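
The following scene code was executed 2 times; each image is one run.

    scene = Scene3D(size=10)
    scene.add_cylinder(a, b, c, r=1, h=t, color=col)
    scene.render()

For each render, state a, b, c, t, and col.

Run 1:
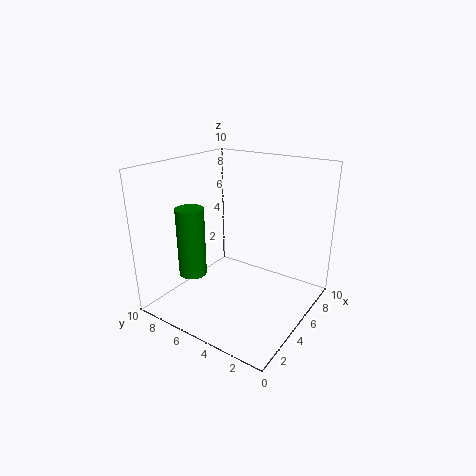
a = 3.5
b = 8
c = 2
t = 5
col = 'green'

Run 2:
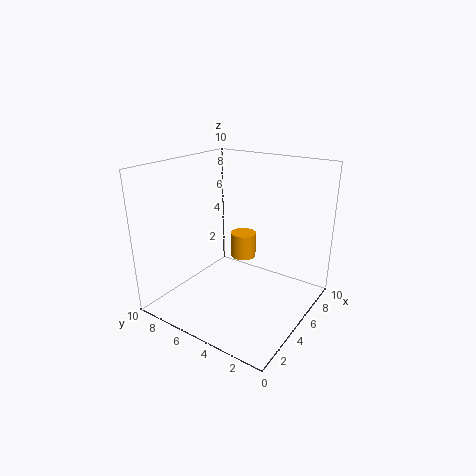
a = 8
b = 6.5
c = 2
t = 2
col = 'orange'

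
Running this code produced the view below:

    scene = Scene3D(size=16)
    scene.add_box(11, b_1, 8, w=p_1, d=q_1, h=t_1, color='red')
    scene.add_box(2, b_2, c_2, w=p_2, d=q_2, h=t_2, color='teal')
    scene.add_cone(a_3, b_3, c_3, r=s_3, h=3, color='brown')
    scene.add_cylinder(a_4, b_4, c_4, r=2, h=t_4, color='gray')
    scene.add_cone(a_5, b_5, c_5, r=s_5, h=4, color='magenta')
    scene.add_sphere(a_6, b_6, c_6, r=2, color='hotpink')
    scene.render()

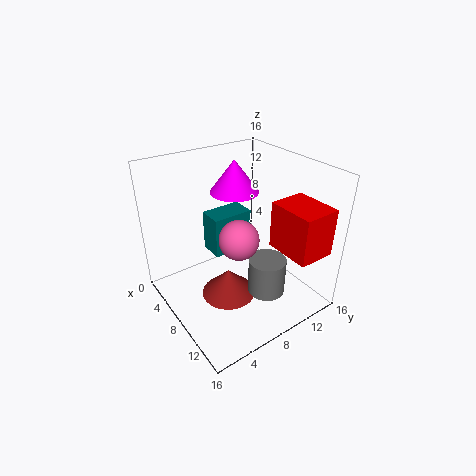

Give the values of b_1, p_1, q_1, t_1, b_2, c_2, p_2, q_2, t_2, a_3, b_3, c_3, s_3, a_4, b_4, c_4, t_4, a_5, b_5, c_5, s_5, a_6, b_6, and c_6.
b_1 = 10; p_1 = 5; q_1 = 4; t_1 = 5; b_2 = 7; c_2 = 4; p_2 = 3; q_2 = 5; t_2 = 5; a_3 = 9; b_3 = 6; c_3 = 2; s_3 = 3; a_4 = 12; b_4 = 9; c_4 = 3; t_4 = 4; a_5 = 3; b_5 = 11; c_5 = 11; s_5 = 3; a_6 = 11; b_6 = 6; c_6 = 10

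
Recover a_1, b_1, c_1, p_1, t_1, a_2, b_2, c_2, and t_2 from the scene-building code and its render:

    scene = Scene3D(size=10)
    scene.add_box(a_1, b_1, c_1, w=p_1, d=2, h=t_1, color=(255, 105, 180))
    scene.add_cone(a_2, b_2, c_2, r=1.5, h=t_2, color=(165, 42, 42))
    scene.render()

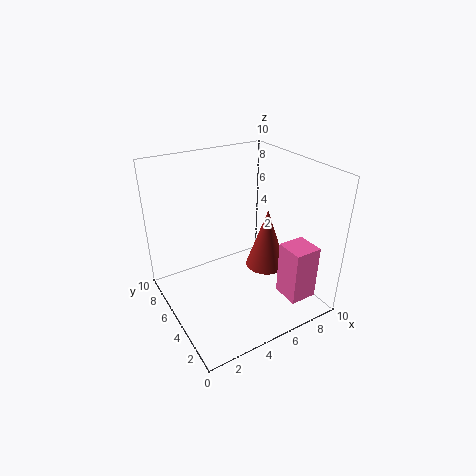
a_1 = 7.5; b_1 = 1.5; c_1 = 0.5; p_1 = 2; t_1 = 4; a_2 = 7.5; b_2 = 5; c_2 = 2; t_2 = 4.5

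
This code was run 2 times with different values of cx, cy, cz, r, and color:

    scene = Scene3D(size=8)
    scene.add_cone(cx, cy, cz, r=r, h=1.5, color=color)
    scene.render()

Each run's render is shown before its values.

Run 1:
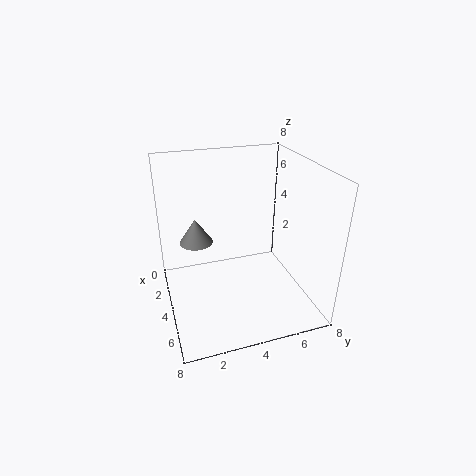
cx = 2, cy = 2, cz = 3, r = 1, color = 'gray'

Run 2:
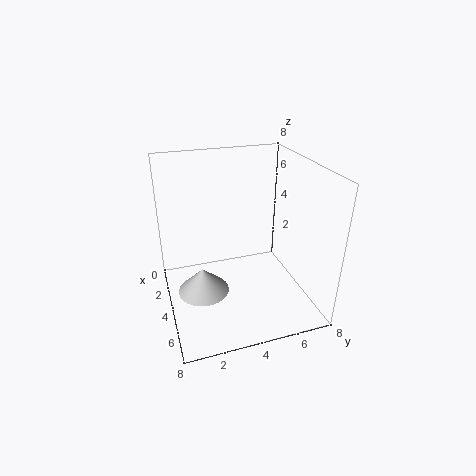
cx = 3.5, cy = 2, cz = 0.5, r = 1.5, color = 'lightgray'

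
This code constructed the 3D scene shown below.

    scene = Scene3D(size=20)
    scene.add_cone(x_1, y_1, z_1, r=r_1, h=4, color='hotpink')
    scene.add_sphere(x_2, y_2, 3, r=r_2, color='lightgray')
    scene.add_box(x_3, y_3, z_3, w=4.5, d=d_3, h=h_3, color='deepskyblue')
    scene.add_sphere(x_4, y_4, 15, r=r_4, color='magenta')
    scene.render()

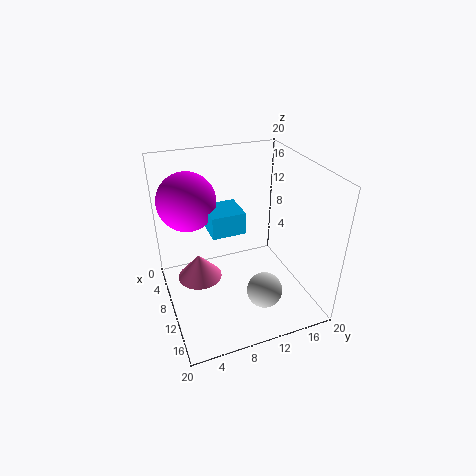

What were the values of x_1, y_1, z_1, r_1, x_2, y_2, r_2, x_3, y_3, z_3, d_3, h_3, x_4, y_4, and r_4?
x_1 = 4.5, y_1 = 5.5, z_1 = 0.5, r_1 = 3.5, x_2 = 14, y_2 = 12.5, r_2 = 2.5, x_3 = 7, y_3 = 6, z_3 = 11.5, d_3 = 4.5, h_3 = 3, x_4 = 6.5, y_4 = 4, r_4 = 4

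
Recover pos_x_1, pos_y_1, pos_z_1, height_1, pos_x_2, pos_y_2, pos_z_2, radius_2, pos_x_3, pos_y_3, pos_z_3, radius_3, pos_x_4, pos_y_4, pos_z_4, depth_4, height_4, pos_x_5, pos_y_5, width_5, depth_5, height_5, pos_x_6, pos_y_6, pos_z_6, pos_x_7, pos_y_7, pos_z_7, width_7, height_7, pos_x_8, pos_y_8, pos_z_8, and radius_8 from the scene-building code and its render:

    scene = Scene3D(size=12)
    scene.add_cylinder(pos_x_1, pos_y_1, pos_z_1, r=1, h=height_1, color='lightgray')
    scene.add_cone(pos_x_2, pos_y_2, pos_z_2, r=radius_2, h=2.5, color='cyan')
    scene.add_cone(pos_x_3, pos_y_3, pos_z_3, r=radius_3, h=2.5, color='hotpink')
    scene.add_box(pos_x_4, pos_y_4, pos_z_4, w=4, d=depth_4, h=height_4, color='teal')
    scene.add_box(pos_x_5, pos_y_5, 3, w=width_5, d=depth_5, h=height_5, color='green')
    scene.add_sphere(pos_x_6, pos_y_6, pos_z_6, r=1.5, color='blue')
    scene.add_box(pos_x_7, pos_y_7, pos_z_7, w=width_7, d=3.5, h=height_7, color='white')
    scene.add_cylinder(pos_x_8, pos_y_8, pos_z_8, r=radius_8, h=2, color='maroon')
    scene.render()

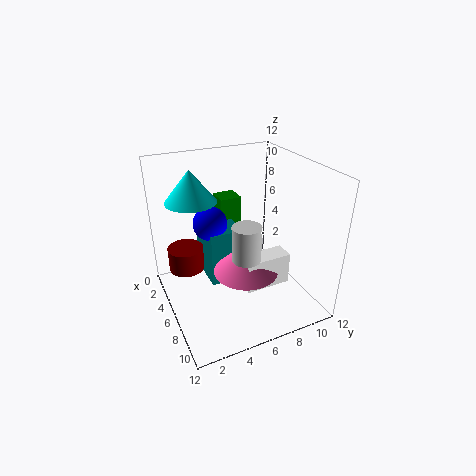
pos_x_1 = 10.5; pos_y_1 = 4.5; pos_z_1 = 7; height_1 = 2.5; pos_x_2 = 5; pos_y_2 = 2.5; pos_z_2 = 9.5; radius_2 = 2; pos_x_3 = 8.5; pos_y_3 = 5.5; pos_z_3 = 4.5; radius_3 = 2.5; pos_x_4 = 1; pos_y_4 = 4; pos_z_4 = 1; depth_4 = 3; height_4 = 5; pos_x_5 = 0.5; pos_y_5 = 6; width_5 = 2; depth_5 = 2; height_5 = 5; pos_x_6 = 3.5; pos_y_6 = 4.5; pos_z_6 = 6.5; pos_x_7 = 8.5; pos_y_7 = 5; pos_z_7 = 3.5; width_7 = 1.5; height_7 = 2.5; pos_x_8 = 4; pos_y_8 = 2; pos_z_8 = 3; radius_8 = 1.5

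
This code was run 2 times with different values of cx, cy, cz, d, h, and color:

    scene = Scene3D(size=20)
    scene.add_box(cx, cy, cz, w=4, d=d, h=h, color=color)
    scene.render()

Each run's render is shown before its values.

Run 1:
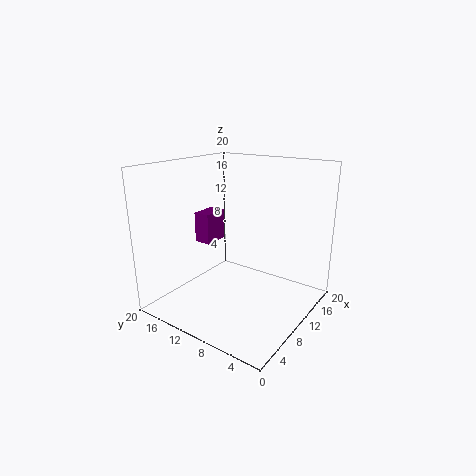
cx = 9.5; cy = 15; cz = 8; d = 2.5; h = 4.5; color = 'purple'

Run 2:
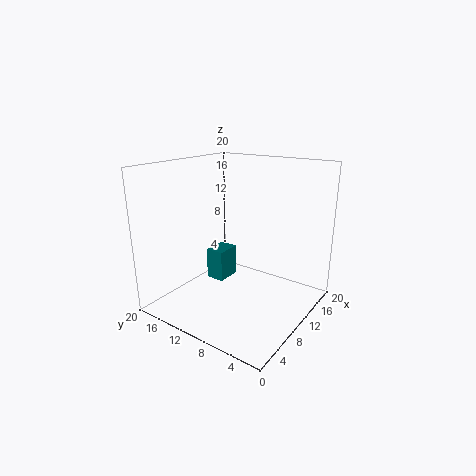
cx = 12.5; cy = 15; cz = 0.5; d = 3; h = 5; color = 'teal'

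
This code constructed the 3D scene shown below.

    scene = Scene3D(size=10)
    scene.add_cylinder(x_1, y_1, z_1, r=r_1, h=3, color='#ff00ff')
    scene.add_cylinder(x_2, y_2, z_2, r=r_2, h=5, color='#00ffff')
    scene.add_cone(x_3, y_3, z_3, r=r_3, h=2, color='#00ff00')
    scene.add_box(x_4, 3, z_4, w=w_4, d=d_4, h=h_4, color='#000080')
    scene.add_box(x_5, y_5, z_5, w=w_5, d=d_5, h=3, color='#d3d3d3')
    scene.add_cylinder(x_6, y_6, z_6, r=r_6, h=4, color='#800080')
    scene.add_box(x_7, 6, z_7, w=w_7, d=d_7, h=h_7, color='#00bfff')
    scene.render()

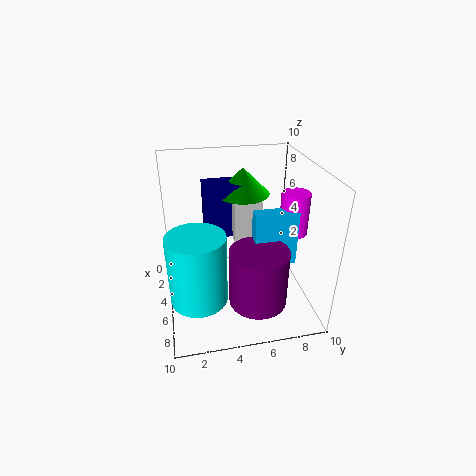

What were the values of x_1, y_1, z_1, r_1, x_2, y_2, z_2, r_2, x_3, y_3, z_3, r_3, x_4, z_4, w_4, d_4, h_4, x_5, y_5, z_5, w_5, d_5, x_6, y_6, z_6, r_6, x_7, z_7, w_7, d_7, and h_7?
x_1 = 5, y_1 = 9, z_1 = 5, r_1 = 1, x_2 = 6, y_2 = 2, z_2 = 1, r_2 = 2, x_3 = 2, y_3 = 6, z_3 = 7, r_3 = 2, x_4 = 1, z_4 = 4, w_4 = 2, d_4 = 3, h_4 = 4, x_5 = 1, y_5 = 5, z_5 = 4, w_5 = 3, d_5 = 2, x_6 = 7, y_6 = 6, z_6 = 1, r_6 = 2, x_7 = 5, z_7 = 3, w_7 = 1, d_7 = 3, h_7 = 4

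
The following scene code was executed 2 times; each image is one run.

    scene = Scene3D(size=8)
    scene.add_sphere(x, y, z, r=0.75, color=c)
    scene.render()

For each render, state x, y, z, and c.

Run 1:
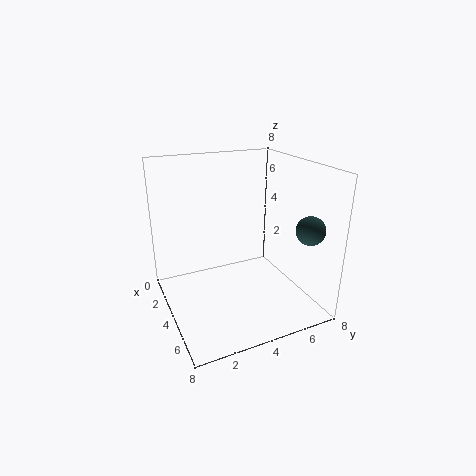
x = 6.75, y = 6.75, z = 5, c = 'darkslategray'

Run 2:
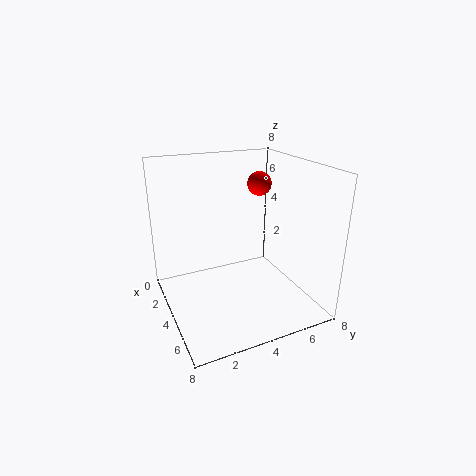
x = 1.75, y = 6.5, z = 6.25, c = 'red'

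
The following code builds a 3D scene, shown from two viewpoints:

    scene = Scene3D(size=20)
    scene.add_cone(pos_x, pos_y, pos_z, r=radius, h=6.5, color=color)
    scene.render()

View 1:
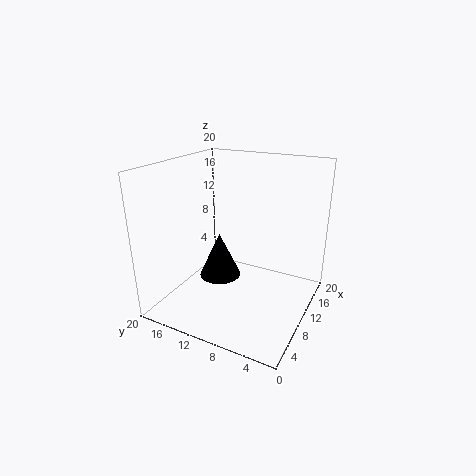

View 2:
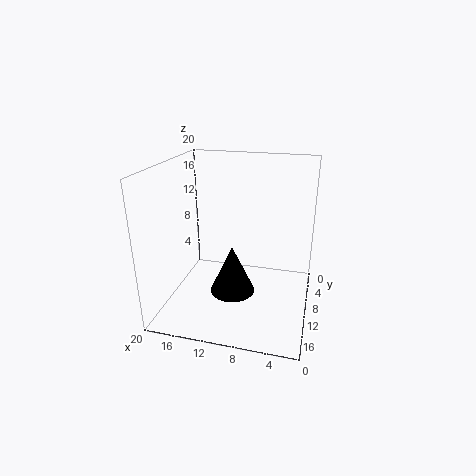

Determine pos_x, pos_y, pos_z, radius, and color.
pos_x = 10; pos_y = 13; pos_z = 3.5; radius = 3; color = 'black'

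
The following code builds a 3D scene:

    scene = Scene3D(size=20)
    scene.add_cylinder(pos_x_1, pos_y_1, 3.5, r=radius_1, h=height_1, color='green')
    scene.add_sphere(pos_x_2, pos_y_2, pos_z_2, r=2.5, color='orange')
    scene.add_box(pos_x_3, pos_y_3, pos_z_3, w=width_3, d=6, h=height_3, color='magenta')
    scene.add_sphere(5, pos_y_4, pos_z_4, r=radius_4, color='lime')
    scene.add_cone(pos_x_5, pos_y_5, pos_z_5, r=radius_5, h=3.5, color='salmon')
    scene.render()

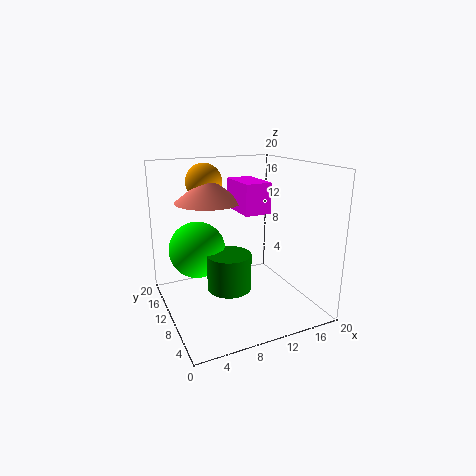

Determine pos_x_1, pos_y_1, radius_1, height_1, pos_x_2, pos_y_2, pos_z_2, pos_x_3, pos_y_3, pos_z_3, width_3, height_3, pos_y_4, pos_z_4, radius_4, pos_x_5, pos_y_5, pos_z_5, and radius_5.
pos_x_1 = 8
pos_y_1 = 8.5
radius_1 = 3
height_1 = 5
pos_x_2 = 6.5
pos_y_2 = 13.5
pos_z_2 = 17.5
pos_x_3 = 9.5
pos_y_3 = 6.5
pos_z_3 = 14
width_3 = 3.5
height_3 = 4
pos_y_4 = 13
pos_z_4 = 8
radius_4 = 4
pos_x_5 = 6.5
pos_y_5 = 12
pos_z_5 = 15
radius_5 = 4.5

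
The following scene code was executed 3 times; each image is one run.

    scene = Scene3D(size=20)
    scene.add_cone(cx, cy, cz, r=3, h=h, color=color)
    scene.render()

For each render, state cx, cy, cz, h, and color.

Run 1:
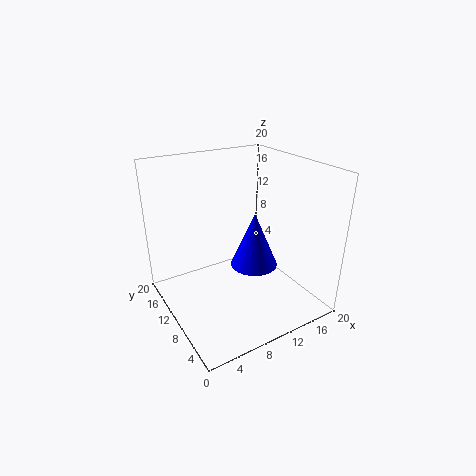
cx = 10; cy = 6; cz = 8; h = 7; color = 'blue'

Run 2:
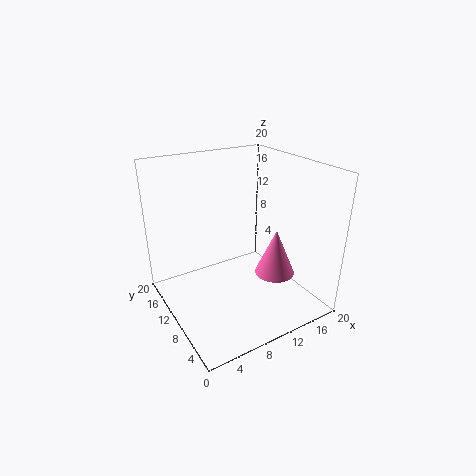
cx = 16; cy = 9; cz = 3; h = 7; color = 'hotpink'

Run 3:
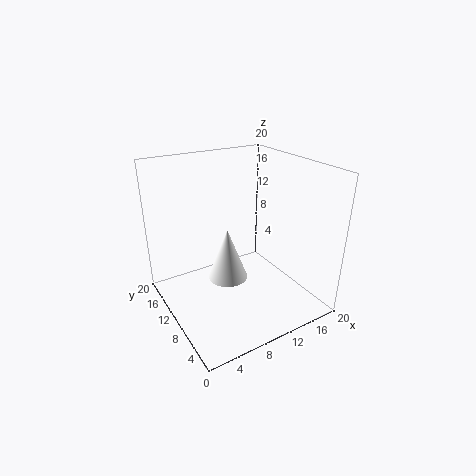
cx = 10; cy = 13; cz = 2; h = 8; color = 'white'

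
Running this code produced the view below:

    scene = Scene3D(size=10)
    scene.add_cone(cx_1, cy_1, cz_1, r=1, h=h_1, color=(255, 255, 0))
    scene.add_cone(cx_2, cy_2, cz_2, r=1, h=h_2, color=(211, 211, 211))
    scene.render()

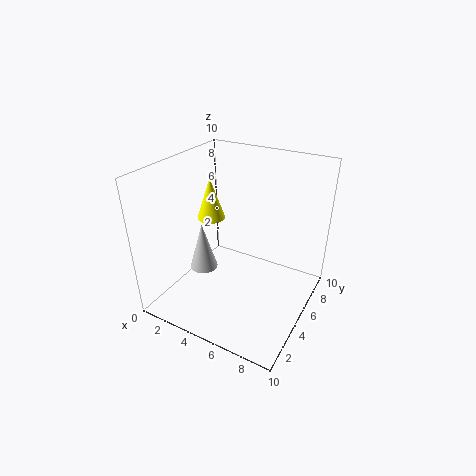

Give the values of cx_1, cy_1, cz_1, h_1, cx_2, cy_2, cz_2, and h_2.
cx_1 = 2.5, cy_1 = 5.5, cz_1 = 5.75, h_1 = 3, cx_2 = 2.5, cy_2 = 4.25, cz_2 = 2.25, h_2 = 3.5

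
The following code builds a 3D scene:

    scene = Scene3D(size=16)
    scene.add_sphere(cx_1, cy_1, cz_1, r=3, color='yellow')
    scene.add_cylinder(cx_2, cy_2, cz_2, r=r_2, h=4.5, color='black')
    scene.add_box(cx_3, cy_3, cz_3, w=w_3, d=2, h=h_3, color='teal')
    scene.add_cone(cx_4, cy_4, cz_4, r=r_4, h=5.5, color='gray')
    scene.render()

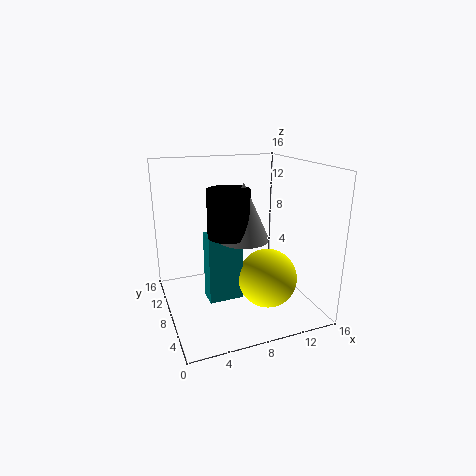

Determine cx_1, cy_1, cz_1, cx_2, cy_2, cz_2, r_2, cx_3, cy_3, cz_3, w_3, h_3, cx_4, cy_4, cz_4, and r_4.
cx_1 = 9.5; cy_1 = 3.5; cz_1 = 5; cx_2 = 5.5; cy_2 = 4; cz_2 = 10; r_2 = 2; cx_3 = 3.5; cy_3 = 4; cz_3 = 3; w_3 = 3.5; h_3 = 7; cx_4 = 7; cy_4 = 4; cz_4 = 9.5; r_4 = 2.5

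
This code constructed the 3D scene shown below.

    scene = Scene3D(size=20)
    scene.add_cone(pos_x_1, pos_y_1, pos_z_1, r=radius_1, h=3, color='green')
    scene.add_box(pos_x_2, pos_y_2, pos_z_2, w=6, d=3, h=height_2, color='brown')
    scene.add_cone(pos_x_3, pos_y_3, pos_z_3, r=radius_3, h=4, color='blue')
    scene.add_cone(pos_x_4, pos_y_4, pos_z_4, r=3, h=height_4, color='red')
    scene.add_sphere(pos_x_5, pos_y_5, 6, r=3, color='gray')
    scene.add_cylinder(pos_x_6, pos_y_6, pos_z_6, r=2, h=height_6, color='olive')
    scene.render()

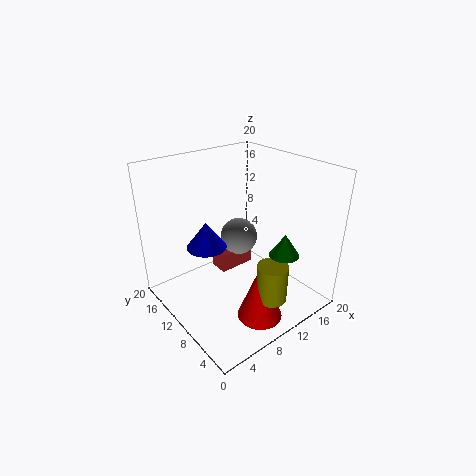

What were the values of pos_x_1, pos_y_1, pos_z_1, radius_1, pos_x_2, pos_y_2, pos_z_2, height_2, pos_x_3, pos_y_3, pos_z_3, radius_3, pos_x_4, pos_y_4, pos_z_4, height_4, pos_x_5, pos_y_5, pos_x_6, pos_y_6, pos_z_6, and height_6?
pos_x_1 = 13, pos_y_1 = 4, pos_z_1 = 9, radius_1 = 2, pos_x_2 = 11, pos_y_2 = 15, pos_z_2 = 1, height_2 = 3, pos_x_3 = 8, pos_y_3 = 15, pos_z_3 = 7, radius_3 = 3, pos_x_4 = 9, pos_y_4 = 4, pos_z_4 = 1, height_4 = 8, pos_x_5 = 15, pos_y_5 = 16, pos_x_6 = 10, pos_y_6 = 3, pos_z_6 = 4, height_6 = 5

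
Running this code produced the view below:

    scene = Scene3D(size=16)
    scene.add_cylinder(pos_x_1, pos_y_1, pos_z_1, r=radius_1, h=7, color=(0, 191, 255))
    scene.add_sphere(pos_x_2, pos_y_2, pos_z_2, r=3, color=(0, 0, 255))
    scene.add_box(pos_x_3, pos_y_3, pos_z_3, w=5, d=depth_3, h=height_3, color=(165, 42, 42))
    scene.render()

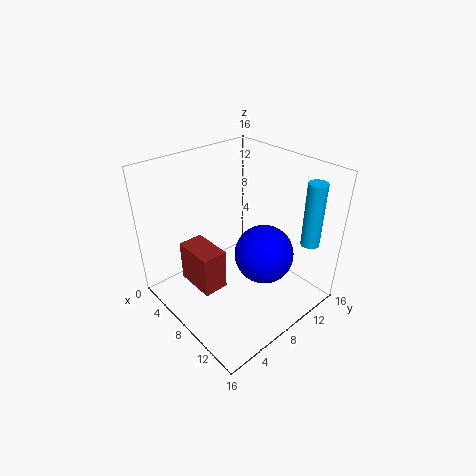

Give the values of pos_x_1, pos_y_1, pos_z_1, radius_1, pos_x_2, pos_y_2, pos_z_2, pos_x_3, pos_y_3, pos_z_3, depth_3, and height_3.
pos_x_1 = 14, pos_y_1 = 13, pos_z_1 = 8, radius_1 = 1, pos_x_2 = 12, pos_y_2 = 8, pos_z_2 = 8, pos_x_3 = 2, pos_y_3 = 4, pos_z_3 = 1, depth_3 = 3, height_3 = 5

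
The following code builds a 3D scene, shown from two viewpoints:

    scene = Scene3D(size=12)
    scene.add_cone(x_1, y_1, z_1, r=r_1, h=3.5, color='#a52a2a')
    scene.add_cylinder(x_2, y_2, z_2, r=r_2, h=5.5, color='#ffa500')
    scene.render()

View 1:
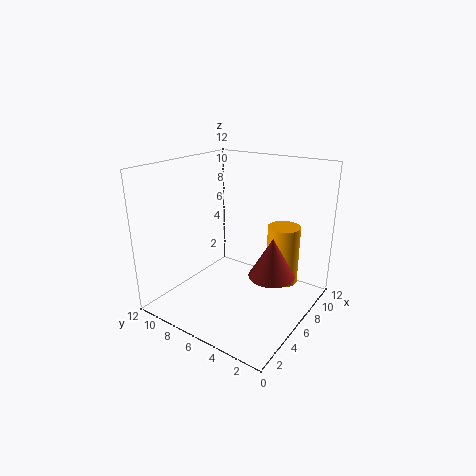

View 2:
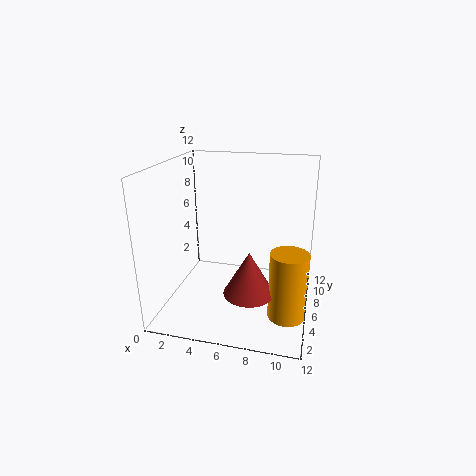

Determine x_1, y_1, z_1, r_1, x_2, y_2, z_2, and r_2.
x_1 = 7.5, y_1 = 3.5, z_1 = 2.5, r_1 = 2, x_2 = 10.5, y_2 = 4, z_2 = 0.5, r_2 = 1.5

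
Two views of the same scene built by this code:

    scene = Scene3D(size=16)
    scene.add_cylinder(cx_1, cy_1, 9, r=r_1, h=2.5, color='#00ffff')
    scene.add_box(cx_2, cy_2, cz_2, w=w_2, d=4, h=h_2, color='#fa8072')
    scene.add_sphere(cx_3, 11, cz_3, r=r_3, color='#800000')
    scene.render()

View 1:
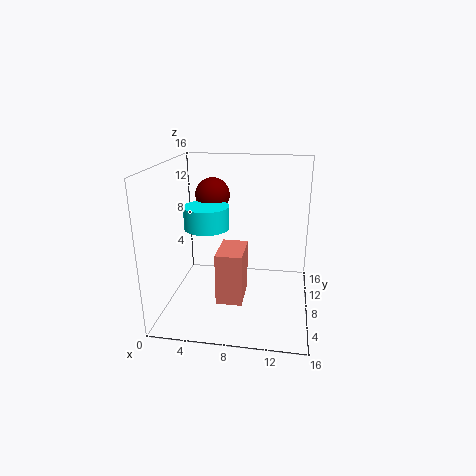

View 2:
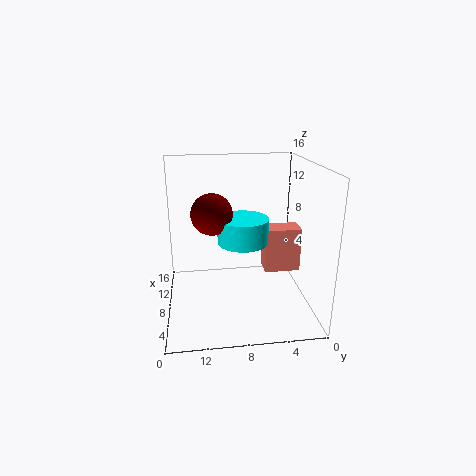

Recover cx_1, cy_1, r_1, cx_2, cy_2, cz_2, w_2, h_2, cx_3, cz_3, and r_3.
cx_1 = 4.5
cy_1 = 8
r_1 = 2.5
cx_2 = 7
cy_2 = 1
cz_2 = 4
w_2 = 2.5
h_2 = 5
cx_3 = 4.5
cz_3 = 12
r_3 = 2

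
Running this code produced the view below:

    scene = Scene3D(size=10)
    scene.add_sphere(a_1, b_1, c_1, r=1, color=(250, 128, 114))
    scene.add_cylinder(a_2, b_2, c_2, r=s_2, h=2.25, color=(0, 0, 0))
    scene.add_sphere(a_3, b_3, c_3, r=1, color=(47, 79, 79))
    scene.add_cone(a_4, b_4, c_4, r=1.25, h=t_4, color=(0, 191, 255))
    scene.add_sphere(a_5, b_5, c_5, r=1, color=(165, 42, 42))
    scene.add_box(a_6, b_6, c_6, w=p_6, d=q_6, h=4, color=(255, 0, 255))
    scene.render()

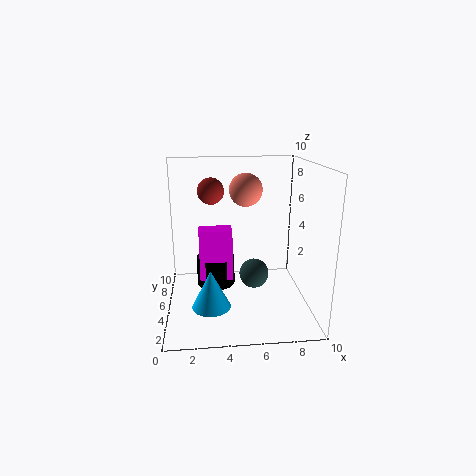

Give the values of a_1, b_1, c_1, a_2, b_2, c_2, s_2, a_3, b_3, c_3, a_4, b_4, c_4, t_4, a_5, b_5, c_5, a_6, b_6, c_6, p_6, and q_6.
a_1 = 5.25
b_1 = 3
c_1 = 8.75
a_2 = 3.5
b_2 = 7.75
c_2 = 0.25
s_2 = 1.5
a_3 = 6
b_3 = 4
c_3 = 2.75
a_4 = 3
b_4 = 2.5
c_4 = 1.25
t_4 = 2.5
a_5 = 3.25
b_5 = 7.75
c_5 = 7.75
a_6 = 2.25
b_6 = 6.5
c_6 = 1
p_6 = 2.5
q_6 = 1.5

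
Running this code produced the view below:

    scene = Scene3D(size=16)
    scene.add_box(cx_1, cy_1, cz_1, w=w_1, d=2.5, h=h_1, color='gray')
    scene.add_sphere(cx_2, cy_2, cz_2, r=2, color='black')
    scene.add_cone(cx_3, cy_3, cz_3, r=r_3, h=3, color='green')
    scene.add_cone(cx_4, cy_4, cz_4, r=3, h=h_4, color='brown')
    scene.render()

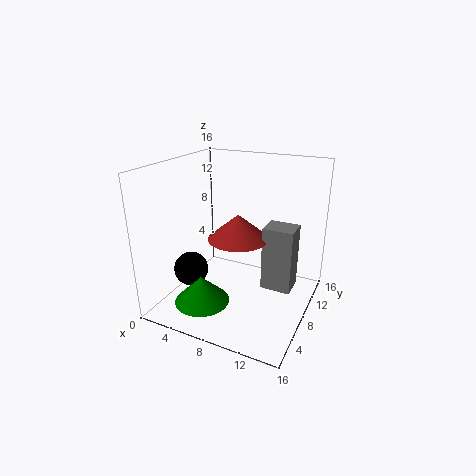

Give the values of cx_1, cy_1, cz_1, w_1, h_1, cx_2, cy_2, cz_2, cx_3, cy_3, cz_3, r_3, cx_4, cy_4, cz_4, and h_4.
cx_1 = 12; cy_1 = 5; cz_1 = 4.5; w_1 = 3; h_1 = 6.5; cx_2 = 2.5; cy_2 = 6.5; cz_2 = 3.5; cx_3 = 5.5; cy_3 = 4; cz_3 = 1.5; r_3 = 3; cx_4 = 9.5; cy_4 = 5; cz_4 = 9.5; h_4 = 2.5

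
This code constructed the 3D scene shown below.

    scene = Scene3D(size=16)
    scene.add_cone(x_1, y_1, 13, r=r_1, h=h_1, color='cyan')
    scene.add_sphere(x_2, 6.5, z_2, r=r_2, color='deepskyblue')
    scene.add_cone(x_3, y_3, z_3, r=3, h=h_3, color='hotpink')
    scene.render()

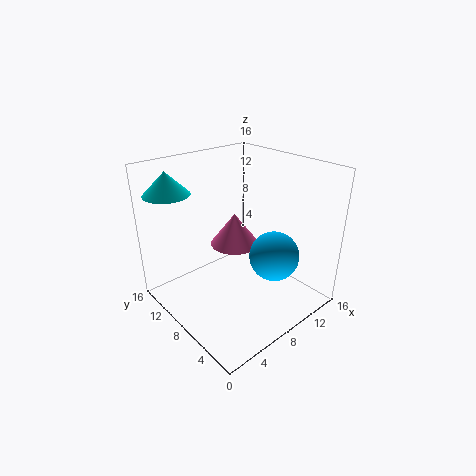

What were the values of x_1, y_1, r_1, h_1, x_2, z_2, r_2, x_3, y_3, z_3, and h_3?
x_1 = 2.5
y_1 = 13
r_1 = 2.5
h_1 = 2.5
x_2 = 12.5
z_2 = 4.5
r_2 = 3
x_3 = 10.5
y_3 = 11.5
z_3 = 5
h_3 = 4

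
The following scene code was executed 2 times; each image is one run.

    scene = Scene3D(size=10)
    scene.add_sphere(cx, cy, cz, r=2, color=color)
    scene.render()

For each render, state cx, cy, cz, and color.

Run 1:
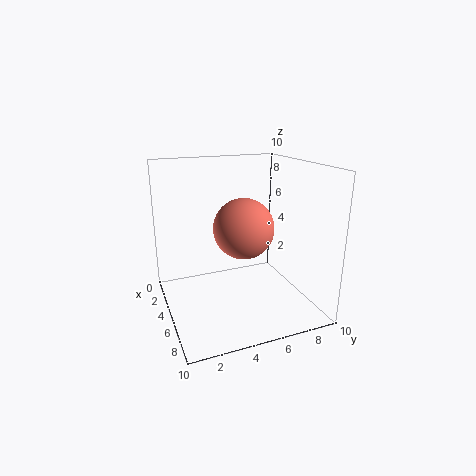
cx = 6, cy = 5, cz = 6, color = 'salmon'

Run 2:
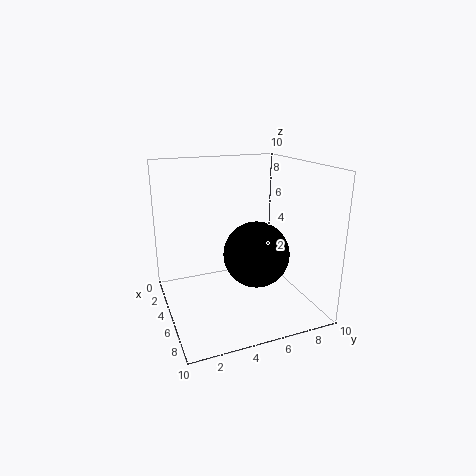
cx = 8, cy = 5, cz = 5, color = 'black'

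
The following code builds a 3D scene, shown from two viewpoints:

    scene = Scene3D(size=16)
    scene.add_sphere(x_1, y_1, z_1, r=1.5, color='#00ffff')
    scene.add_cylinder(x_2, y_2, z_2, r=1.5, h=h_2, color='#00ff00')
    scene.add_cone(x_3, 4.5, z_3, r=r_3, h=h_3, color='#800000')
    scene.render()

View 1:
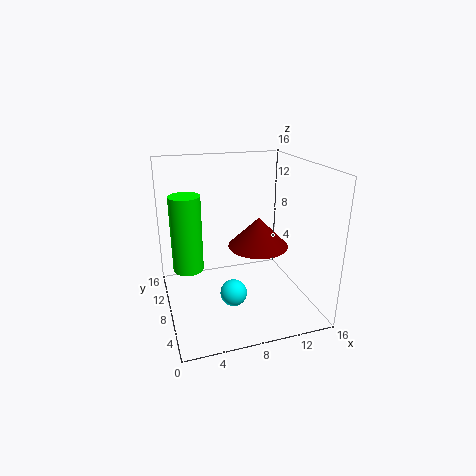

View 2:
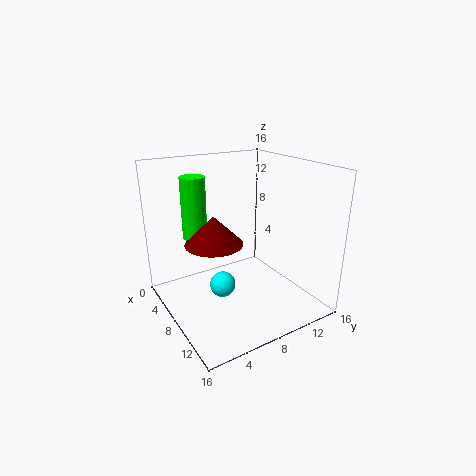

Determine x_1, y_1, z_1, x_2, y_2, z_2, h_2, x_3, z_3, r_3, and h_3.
x_1 = 7
y_1 = 6.5
z_1 = 2
x_2 = 2
y_2 = 5.5
z_2 = 6.5
h_2 = 7.5
x_3 = 9
z_3 = 8.5
r_3 = 3
h_3 = 3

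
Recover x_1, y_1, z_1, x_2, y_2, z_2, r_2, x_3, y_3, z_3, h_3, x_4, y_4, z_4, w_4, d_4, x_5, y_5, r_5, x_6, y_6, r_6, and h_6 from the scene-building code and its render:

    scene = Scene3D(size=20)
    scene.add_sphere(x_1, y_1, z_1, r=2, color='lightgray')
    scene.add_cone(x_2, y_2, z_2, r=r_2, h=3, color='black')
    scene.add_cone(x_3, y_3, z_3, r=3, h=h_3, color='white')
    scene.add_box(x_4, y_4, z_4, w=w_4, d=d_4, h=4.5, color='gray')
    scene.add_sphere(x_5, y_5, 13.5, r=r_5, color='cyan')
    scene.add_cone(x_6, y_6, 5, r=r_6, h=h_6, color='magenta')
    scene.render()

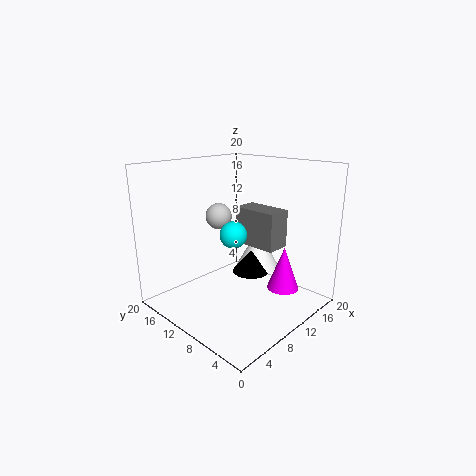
x_1 = 12; y_1 = 16; z_1 = 11.5; x_2 = 10.5; y_2 = 8; z_2 = 5.5; r_2 = 2.5; x_3 = 12.5; y_3 = 8.5; z_3 = 5.5; h_3 = 5.5; x_4 = 7; y_4 = 2; z_4 = 11; w_4 = 3; d_4 = 5.5; x_5 = 3.5; y_5 = 4.5; r_5 = 1.5; x_6 = 10.5; y_6 = 2.5; r_6 = 2; h_6 = 5.5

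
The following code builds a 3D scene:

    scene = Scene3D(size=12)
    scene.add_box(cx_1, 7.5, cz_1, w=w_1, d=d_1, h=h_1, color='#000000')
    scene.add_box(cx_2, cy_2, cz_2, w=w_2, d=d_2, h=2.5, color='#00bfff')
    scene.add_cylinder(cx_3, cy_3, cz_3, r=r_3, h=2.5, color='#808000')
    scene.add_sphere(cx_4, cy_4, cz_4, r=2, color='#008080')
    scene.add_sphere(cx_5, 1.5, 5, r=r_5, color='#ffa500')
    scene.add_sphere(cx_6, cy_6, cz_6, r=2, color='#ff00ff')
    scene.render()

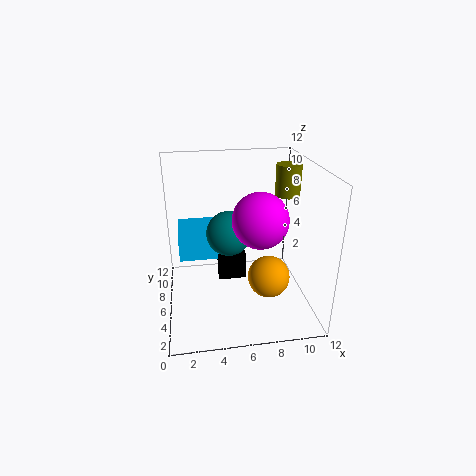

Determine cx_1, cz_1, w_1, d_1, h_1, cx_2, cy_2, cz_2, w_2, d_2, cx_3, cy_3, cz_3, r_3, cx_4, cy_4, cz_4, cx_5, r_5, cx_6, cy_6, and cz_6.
cx_1 = 4.5; cz_1 = 1; w_1 = 2.5; d_1 = 1.5; h_1 = 2.5; cx_2 = 1; cy_2 = 8; cz_2 = 3; w_2 = 4; d_2 = 4; cx_3 = 10; cy_3 = 6; cz_3 = 9.5; r_3 = 1; cx_4 = 5.5; cy_4 = 8; cz_4 = 5.5; cx_5 = 7.5; r_5 = 1.5; cx_6 = 7; cy_6 = 2.5; cz_6 = 9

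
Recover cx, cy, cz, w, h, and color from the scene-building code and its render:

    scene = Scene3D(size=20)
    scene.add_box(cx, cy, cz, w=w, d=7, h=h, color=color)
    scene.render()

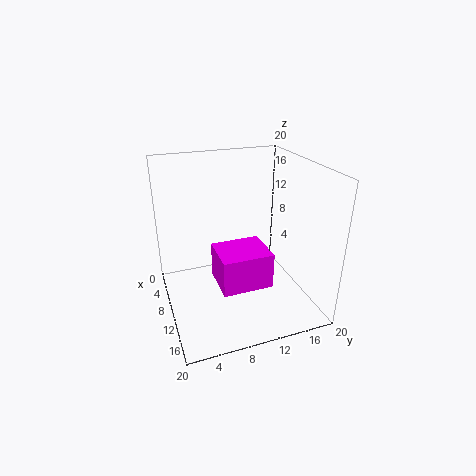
cx = 8.5, cy = 6.5, cz = 4, w = 6, h = 5, color = 'magenta'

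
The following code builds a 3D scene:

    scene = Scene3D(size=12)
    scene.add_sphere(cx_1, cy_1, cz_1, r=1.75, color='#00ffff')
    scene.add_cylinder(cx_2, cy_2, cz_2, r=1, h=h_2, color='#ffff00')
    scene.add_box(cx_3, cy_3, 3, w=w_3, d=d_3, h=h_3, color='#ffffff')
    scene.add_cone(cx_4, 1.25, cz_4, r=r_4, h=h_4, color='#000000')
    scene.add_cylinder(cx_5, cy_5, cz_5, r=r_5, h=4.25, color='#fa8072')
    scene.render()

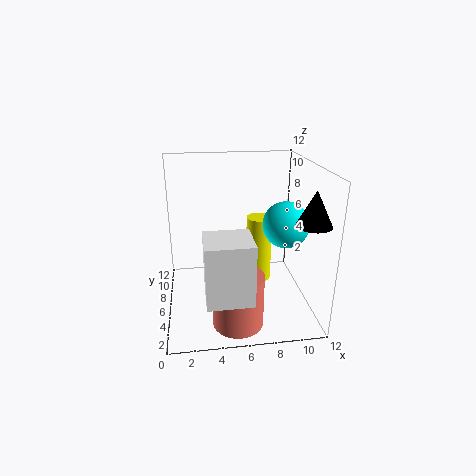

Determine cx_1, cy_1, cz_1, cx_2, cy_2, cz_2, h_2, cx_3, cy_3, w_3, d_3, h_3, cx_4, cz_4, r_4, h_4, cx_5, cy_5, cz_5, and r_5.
cx_1 = 9.25; cy_1 = 3.5; cz_1 = 8; cx_2 = 7.5; cy_2 = 4.75; cz_2 = 3; h_2 = 5.25; cx_3 = 3; cy_3 = 0.5; w_3 = 3.5; d_3 = 3.25; h_3 = 4.75; cx_4 = 10.5; cz_4 = 8.75; r_4 = 1.25; h_4 = 2.5; cx_5 = 5.5; cy_5 = 2.5; cz_5 = 0.25; r_5 = 2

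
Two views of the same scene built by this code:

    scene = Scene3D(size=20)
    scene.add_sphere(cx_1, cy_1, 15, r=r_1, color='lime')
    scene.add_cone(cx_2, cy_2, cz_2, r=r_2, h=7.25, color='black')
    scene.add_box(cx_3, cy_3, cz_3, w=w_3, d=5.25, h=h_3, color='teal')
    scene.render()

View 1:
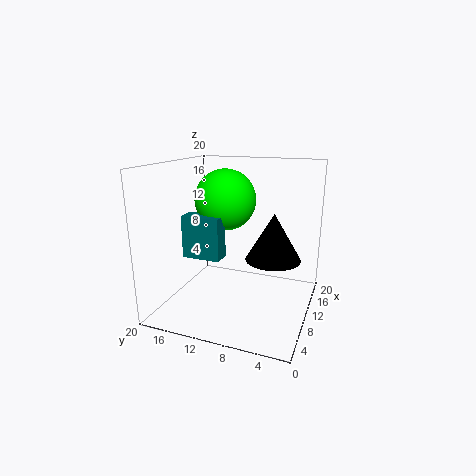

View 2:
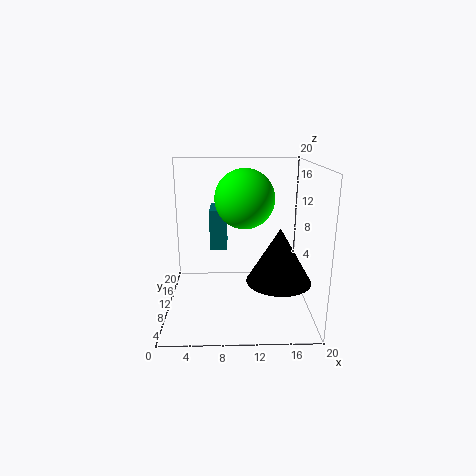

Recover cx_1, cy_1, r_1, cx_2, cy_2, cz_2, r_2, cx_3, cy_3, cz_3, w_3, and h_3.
cx_1 = 11; cy_1 = 12.25; r_1 = 4.25; cx_2 = 15.25; cy_2 = 6.25; cz_2 = 5.25; r_2 = 4.25; cx_3 = 6; cy_3 = 11.25; cz_3 = 7.75; w_3 = 2.5; h_3 = 5.75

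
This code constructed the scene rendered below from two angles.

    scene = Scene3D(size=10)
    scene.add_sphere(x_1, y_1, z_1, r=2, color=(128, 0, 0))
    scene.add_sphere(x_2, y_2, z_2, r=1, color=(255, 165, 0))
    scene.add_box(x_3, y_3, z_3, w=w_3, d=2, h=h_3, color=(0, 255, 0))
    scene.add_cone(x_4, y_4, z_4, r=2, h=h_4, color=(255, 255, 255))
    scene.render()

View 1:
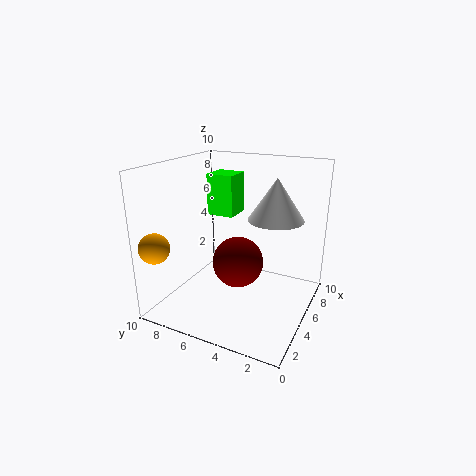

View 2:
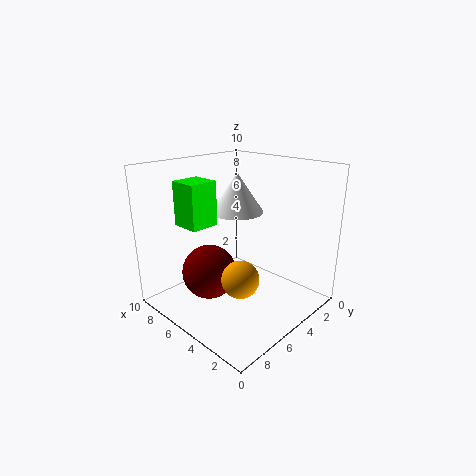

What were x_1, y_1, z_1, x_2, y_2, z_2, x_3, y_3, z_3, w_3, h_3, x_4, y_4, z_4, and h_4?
x_1 = 7
y_1 = 6
z_1 = 2
x_2 = 1
y_2 = 9
z_2 = 5
x_3 = 6
y_3 = 6
z_3 = 6
w_3 = 2
h_3 = 3
x_4 = 7
y_4 = 3
z_4 = 6
h_4 = 3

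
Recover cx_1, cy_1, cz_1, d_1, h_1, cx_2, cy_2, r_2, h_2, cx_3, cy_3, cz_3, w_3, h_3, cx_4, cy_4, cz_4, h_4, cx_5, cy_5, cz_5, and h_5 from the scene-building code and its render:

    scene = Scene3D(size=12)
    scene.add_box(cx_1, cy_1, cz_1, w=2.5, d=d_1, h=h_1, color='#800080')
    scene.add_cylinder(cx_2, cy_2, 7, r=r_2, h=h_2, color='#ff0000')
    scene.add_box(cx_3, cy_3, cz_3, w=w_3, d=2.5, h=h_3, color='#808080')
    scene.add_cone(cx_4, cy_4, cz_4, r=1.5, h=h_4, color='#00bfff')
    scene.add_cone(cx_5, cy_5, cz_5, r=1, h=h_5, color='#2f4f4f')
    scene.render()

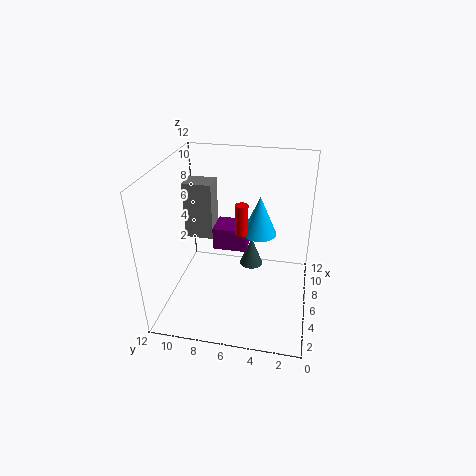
cx_1 = 7
cy_1 = 5.5
cz_1 = 4
d_1 = 3
h_1 = 2
cx_2 = 5
cy_2 = 5.5
r_2 = 0.5
h_2 = 2.5
cx_3 = 7
cy_3 = 8.5
cz_3 = 5
w_3 = 2
h_3 = 5
cx_4 = 8
cy_4 = 4.5
cz_4 = 5.5
h_4 = 3.5
cx_5 = 7
cy_5 = 5
cz_5 = 3
h_5 = 2.5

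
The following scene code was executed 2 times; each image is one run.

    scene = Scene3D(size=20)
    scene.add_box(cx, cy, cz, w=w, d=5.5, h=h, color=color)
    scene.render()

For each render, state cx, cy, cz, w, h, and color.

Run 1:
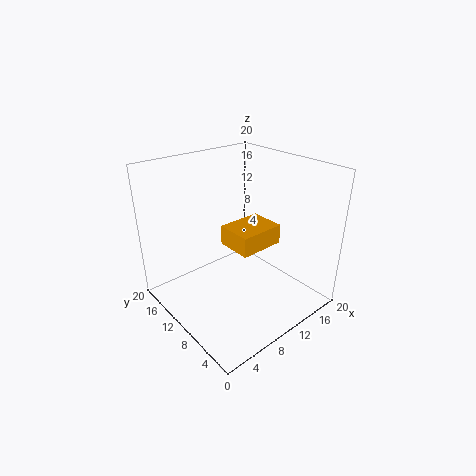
cx = 10.5; cy = 9; cz = 7; w = 7; h = 3; color = 'orange'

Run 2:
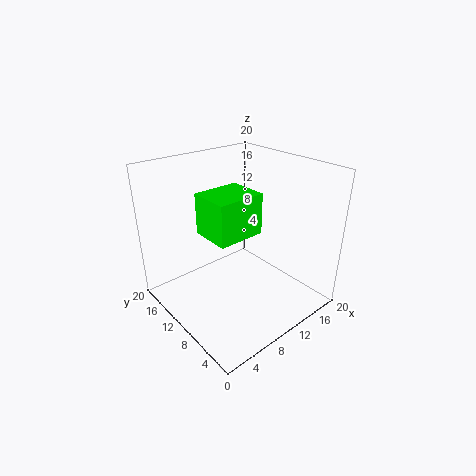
cx = 5; cy = 7; cz = 11.5; w = 6.5; h = 5.5; color = 'lime'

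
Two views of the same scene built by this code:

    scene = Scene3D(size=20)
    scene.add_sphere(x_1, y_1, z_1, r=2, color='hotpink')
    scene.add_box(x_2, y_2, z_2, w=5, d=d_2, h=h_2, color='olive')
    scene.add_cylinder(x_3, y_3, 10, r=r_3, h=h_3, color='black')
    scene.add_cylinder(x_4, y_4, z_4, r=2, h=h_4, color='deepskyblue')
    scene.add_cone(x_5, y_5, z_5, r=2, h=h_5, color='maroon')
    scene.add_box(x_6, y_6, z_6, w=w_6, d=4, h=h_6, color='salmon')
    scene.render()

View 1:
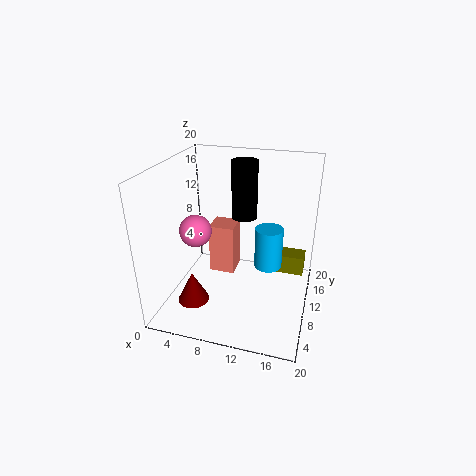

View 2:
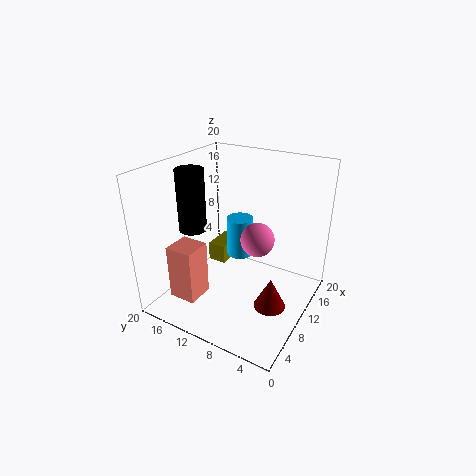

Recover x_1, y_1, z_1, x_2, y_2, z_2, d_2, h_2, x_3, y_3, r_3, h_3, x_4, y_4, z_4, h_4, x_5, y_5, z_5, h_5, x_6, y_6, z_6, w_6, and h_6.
x_1 = 6, y_1 = 5, z_1 = 13, x_2 = 14, y_2 = 15, z_2 = 2, d_2 = 3, h_2 = 3, x_3 = 9, y_3 = 17, r_3 = 2, h_3 = 9, x_4 = 14, y_4 = 12, z_4 = 5, h_4 = 6, x_5 = 6, y_5 = 3, z_5 = 4, h_5 = 4, x_6 = 4, y_6 = 14, z_6 = 1, w_6 = 4, h_6 = 8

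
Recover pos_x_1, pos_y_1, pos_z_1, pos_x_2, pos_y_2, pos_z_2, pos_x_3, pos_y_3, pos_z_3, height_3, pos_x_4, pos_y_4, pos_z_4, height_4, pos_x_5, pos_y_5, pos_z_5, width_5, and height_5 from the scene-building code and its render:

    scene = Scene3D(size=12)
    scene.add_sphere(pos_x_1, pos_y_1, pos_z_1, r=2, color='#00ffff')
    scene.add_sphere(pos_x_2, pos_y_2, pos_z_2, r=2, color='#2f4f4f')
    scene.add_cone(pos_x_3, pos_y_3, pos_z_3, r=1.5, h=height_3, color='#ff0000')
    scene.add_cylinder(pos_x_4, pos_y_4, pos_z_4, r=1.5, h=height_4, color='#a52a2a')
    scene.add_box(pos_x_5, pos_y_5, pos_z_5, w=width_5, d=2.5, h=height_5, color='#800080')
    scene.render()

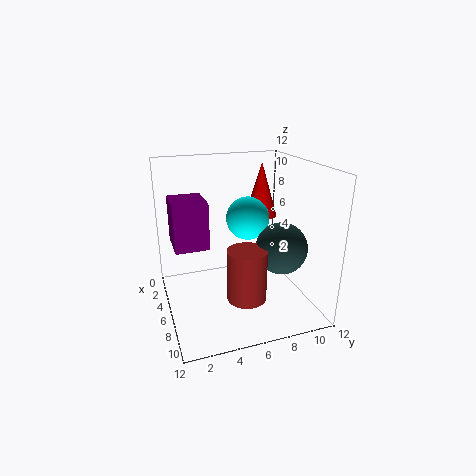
pos_x_1 = 3; pos_y_1 = 8; pos_z_1 = 6.5; pos_x_2 = 9; pos_y_2 = 8.5; pos_z_2 = 6; pos_x_3 = 2.5; pos_y_3 = 9.5; pos_z_3 = 6.5; height_3 = 5; pos_x_4 = 9.5; pos_y_4 = 5.5; pos_z_4 = 2.5; height_4 = 4; pos_x_5 = 5.5; pos_y_5 = 0.5; pos_z_5 = 6.5; width_5 = 3; height_5 = 3.5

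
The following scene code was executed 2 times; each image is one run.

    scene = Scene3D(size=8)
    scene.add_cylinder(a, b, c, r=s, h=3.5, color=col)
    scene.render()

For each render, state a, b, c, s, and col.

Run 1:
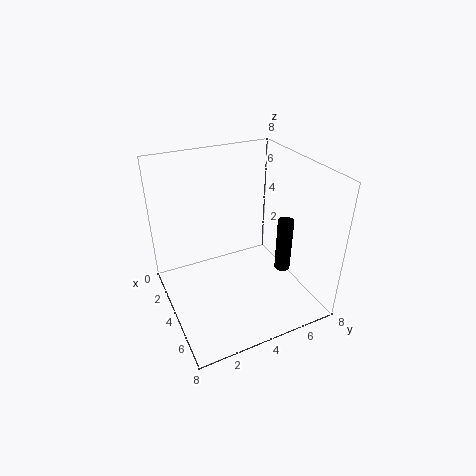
a = 3.5, b = 7.5, c = 0.5, s = 0.5, col = 'black'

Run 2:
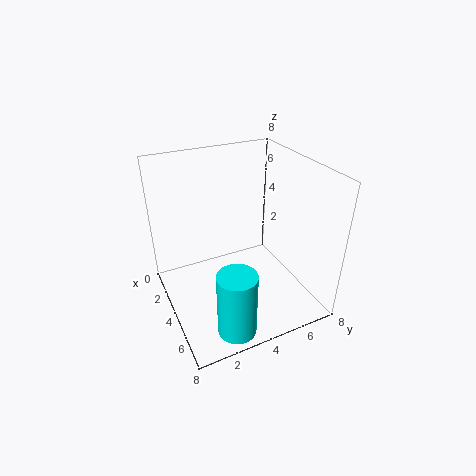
a = 7, b = 2.5, c = 0.5, s = 1, col = 'cyan'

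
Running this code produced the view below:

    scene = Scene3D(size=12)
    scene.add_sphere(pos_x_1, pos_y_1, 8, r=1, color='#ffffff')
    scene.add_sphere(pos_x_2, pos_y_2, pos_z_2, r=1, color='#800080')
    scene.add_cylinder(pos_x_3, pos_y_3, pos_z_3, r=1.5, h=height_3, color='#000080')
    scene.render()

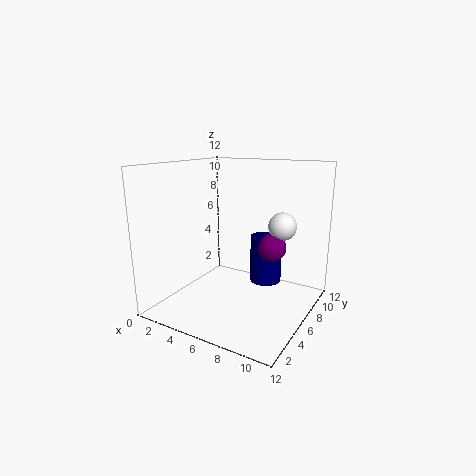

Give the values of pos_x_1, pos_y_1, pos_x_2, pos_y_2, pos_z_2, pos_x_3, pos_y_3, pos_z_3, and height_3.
pos_x_1 = 10.5, pos_y_1 = 4.5, pos_x_2 = 10, pos_y_2 = 4, pos_z_2 = 6.5, pos_x_3 = 6.5, pos_y_3 = 10.5, pos_z_3 = 0.5, height_3 = 4.5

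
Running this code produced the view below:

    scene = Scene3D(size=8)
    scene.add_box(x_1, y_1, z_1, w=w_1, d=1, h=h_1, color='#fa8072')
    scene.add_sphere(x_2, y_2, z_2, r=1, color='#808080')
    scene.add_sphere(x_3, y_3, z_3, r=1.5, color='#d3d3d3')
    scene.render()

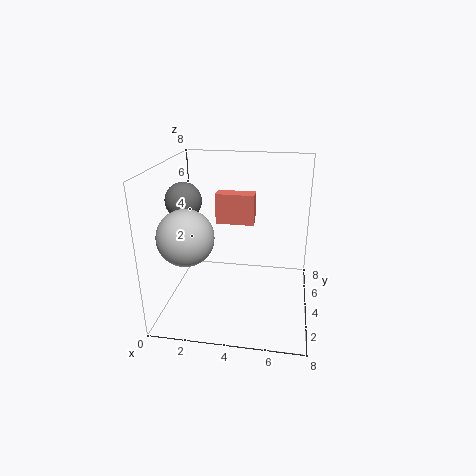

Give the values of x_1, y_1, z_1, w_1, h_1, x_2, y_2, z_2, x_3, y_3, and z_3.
x_1 = 2
y_1 = 7
z_1 = 3.5
w_1 = 2.5
h_1 = 2
x_2 = 1
y_2 = 4
z_2 = 6
x_3 = 1.5
y_3 = 2.5
z_3 = 4.5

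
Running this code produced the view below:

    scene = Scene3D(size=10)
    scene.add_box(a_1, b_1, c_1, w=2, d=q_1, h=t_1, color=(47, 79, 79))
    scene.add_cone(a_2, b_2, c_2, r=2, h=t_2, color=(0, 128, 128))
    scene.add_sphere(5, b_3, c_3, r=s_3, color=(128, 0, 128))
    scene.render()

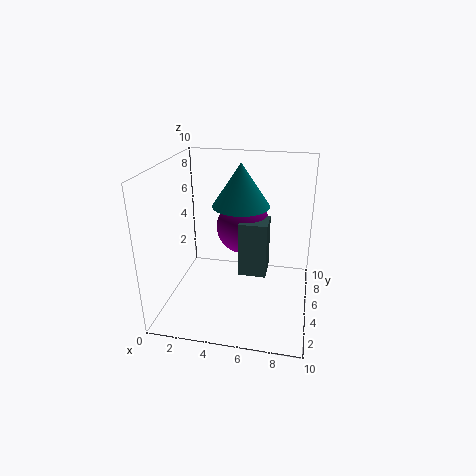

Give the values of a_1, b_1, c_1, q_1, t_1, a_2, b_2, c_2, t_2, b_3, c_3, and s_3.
a_1 = 5
b_1 = 5
c_1 = 2
q_1 = 2
t_1 = 4
a_2 = 5
b_2 = 6
c_2 = 7
t_2 = 3
b_3 = 7
c_3 = 5
s_3 = 2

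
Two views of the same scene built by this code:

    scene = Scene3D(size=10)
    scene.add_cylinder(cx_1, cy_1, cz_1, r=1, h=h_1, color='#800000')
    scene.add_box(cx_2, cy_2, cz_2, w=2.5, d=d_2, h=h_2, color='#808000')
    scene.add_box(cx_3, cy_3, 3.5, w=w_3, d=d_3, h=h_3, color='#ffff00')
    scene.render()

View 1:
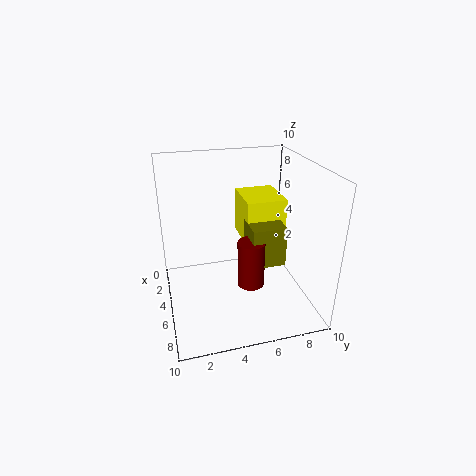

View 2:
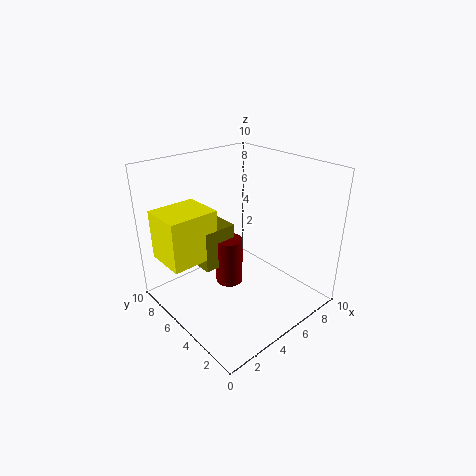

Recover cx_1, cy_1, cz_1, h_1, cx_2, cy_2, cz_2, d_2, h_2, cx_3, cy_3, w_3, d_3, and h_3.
cx_1 = 5, cy_1 = 6, cz_1 = 1, h_1 = 3.5, cx_2 = 3, cy_2 = 6, cz_2 = 2.5, d_2 = 2.5, h_2 = 3, cx_3 = 0.5, cy_3 = 6, w_3 = 3.5, d_3 = 3, h_3 = 3.5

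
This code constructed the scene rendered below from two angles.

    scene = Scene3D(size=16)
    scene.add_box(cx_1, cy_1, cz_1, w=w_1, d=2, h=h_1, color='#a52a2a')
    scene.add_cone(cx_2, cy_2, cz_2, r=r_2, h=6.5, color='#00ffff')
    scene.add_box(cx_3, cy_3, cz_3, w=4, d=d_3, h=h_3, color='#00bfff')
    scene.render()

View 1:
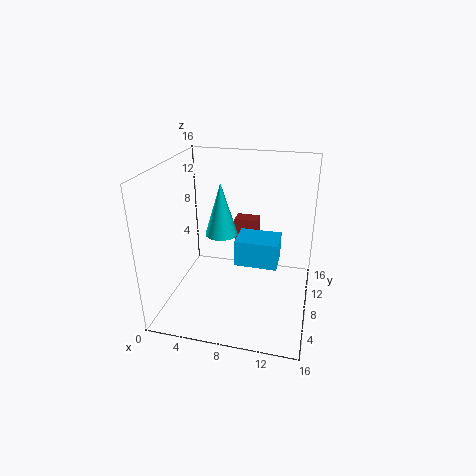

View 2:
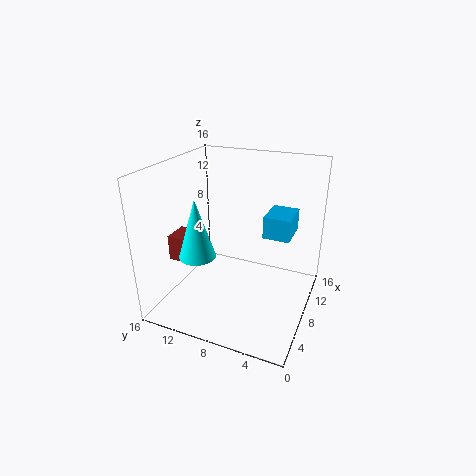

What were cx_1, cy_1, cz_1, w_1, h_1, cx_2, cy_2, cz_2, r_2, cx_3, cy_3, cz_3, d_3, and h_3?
cx_1 = 6
cy_1 = 14
cz_1 = 4.5
w_1 = 3
h_1 = 3
cx_2 = 5
cy_2 = 11.5
cz_2 = 6.5
r_2 = 2
cx_3 = 9
cy_3 = 2.5
cz_3 = 8
d_3 = 3
h_3 = 2.5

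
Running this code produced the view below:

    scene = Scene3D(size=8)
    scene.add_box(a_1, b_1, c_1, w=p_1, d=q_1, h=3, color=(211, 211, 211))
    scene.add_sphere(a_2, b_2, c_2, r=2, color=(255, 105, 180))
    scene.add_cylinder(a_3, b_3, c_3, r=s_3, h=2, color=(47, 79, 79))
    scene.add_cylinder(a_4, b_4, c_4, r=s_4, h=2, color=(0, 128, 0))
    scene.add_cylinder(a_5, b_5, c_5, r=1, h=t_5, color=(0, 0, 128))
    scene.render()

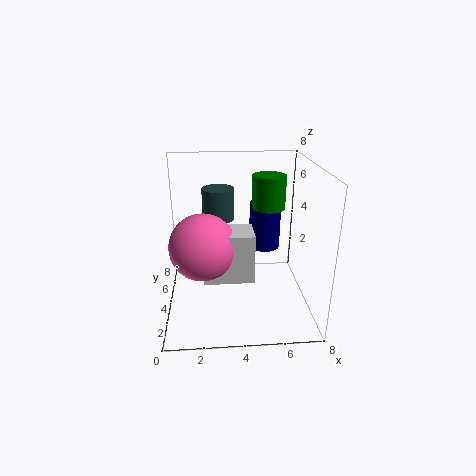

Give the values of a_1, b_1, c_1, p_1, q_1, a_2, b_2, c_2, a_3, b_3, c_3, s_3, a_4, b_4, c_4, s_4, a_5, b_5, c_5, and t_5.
a_1 = 2, b_1 = 4, c_1 = 1, p_1 = 3, q_1 = 2, a_2 = 2, b_2 = 5, c_2 = 3, a_3 = 3, b_3 = 7, c_3 = 4, s_3 = 1, a_4 = 6, b_4 = 6, c_4 = 5, s_4 = 1, a_5 = 6, b_5 = 7, c_5 = 2, t_5 = 3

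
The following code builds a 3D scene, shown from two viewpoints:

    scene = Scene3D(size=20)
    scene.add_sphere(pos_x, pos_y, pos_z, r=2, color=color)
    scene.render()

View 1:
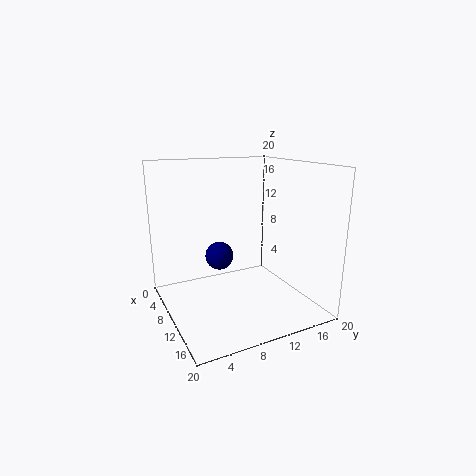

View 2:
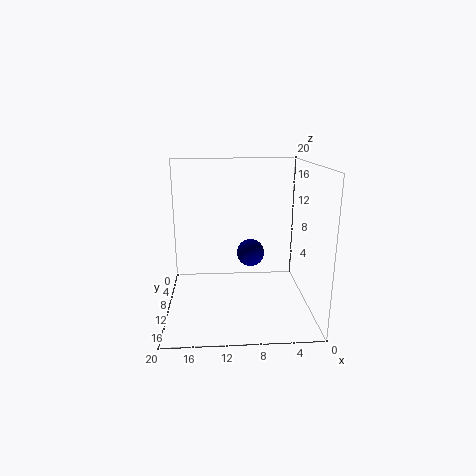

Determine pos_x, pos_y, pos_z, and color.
pos_x = 8
pos_y = 8
pos_z = 7
color = 'navy'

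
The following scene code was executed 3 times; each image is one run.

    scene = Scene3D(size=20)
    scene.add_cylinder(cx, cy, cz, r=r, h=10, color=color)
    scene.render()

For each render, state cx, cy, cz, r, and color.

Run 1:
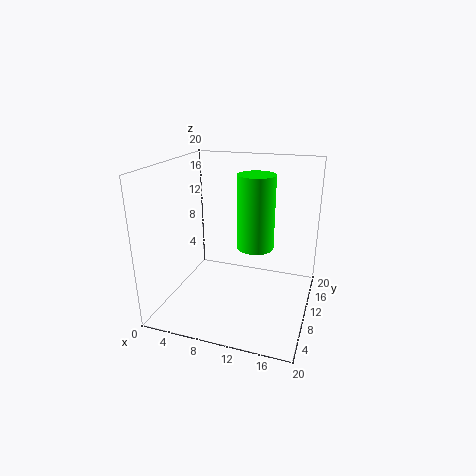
cx = 12.5; cy = 10; cz = 9; r = 2.5; color = 'lime'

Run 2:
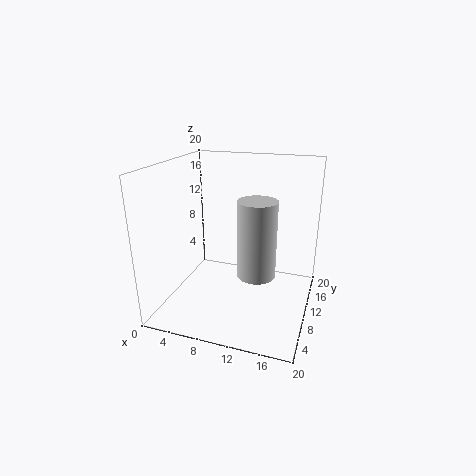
cx = 13.5; cy = 7; cz = 6.5; r = 2.5; color = 'lightgray'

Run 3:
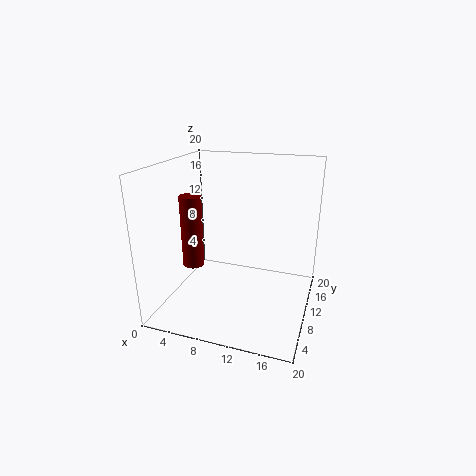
cx = 4; cy = 8; cz = 6; r = 1.5; color = 'maroon'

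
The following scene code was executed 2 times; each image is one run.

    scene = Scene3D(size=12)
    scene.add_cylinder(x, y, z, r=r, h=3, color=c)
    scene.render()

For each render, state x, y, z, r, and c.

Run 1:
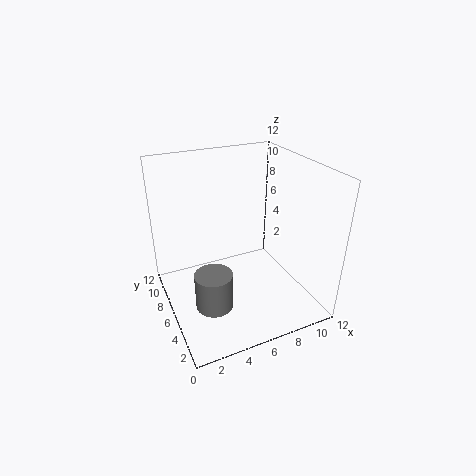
x = 3; y = 4; z = 1.5; r = 1.5; c = 'gray'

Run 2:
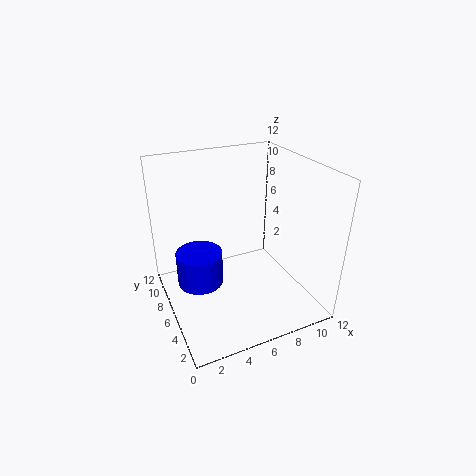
x = 3; y = 7.5; z = 1.5; r = 2; c = 'blue'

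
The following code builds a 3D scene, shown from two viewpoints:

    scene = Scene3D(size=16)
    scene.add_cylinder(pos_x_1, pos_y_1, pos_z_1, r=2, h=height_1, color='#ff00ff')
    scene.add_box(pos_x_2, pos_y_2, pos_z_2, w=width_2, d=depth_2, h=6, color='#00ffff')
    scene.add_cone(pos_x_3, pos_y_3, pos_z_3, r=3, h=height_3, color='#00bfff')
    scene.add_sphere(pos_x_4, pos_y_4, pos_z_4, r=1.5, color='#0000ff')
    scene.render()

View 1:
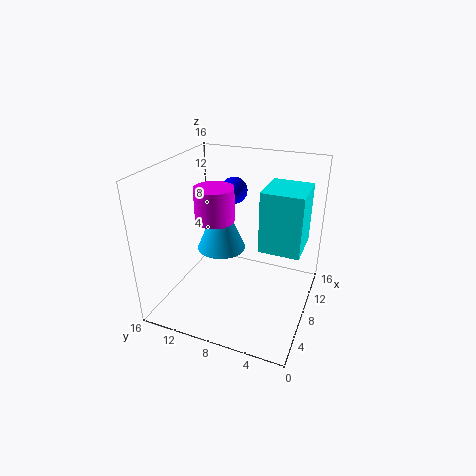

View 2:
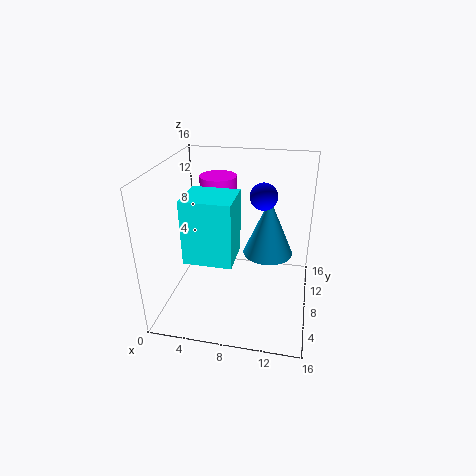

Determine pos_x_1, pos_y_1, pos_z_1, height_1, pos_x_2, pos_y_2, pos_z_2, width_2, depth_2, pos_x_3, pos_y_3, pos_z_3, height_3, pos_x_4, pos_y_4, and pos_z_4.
pos_x_1 = 5.5
pos_y_1 = 9.5
pos_z_1 = 11
height_1 = 3.5
pos_x_2 = 4.5
pos_y_2 = 0.5
pos_z_2 = 9
width_2 = 4.5
depth_2 = 4
pos_x_3 = 11
pos_y_3 = 11.5
pos_z_3 = 4.5
height_3 = 7
pos_x_4 = 10.5
pos_y_4 = 9.5
pos_z_4 = 12.5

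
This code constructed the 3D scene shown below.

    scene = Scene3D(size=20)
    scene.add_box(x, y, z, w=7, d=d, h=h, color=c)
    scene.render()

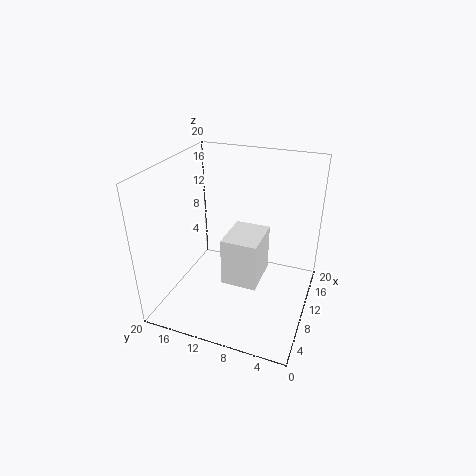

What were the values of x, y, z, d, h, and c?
x = 10.5
y = 7.5
z = 1
d = 5.5
h = 7.5
c = 'white'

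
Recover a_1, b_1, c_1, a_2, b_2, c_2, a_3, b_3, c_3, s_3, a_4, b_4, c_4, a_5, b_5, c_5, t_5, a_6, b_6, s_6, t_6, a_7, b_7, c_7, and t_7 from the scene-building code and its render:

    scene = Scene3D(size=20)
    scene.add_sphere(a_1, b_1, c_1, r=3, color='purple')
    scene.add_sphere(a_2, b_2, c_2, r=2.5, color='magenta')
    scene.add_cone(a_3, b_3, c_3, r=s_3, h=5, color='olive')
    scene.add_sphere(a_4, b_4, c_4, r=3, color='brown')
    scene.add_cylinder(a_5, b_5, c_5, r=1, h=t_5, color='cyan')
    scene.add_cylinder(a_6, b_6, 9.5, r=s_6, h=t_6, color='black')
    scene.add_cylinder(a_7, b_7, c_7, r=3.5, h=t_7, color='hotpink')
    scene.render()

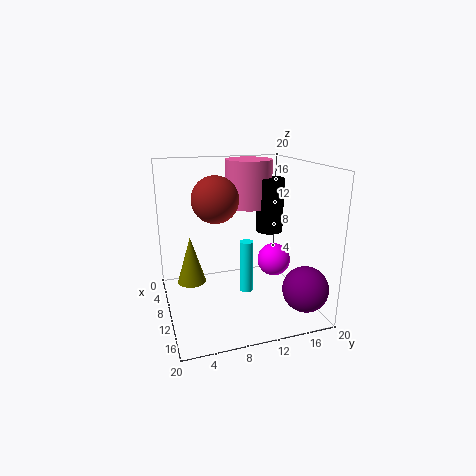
a_1 = 17; b_1 = 17; c_1 = 4.5; a_2 = 8; b_2 = 16.5; c_2 = 5; a_3 = 18.5; b_3 = 2; c_3 = 9; s_3 = 1.5; a_4 = 11.5; b_4 = 6.5; c_4 = 16; a_5 = 8; b_5 = 12; c_5 = 0.5; t_5 = 8; a_6 = 7; b_6 = 16; s_6 = 2; t_6 = 8; a_7 = 4.5; b_7 = 13.5; c_7 = 13; t_7 = 7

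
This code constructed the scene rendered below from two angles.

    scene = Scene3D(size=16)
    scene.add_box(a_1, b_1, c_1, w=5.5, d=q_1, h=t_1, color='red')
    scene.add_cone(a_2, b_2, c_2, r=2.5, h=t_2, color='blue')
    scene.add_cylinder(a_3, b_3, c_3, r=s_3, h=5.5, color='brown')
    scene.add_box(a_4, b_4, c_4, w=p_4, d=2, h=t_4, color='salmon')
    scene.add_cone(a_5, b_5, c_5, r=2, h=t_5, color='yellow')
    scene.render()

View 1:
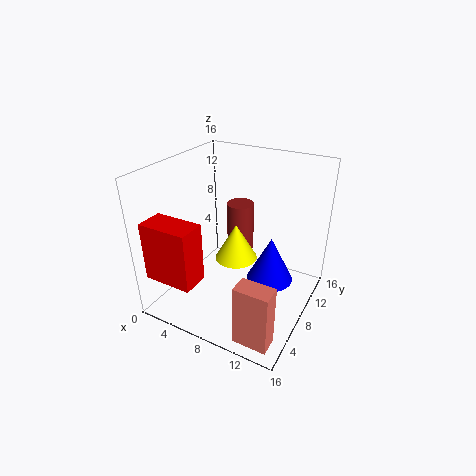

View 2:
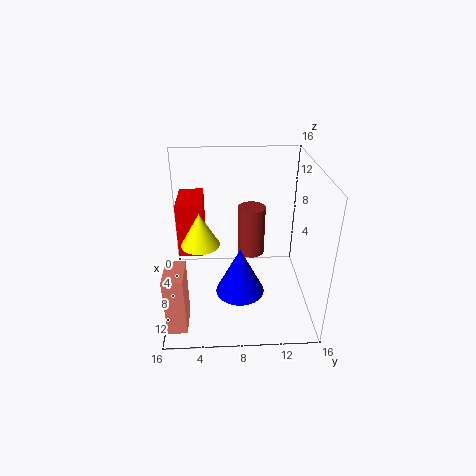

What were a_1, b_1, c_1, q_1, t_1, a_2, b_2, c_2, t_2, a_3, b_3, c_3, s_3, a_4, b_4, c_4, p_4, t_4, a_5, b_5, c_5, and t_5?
a_1 = 0.5; b_1 = 1; c_1 = 4.5; q_1 = 3; t_1 = 6.5; a_2 = 12; b_2 = 8; c_2 = 4; t_2 = 5; a_3 = 7.5; b_3 = 9.5; c_3 = 6; s_3 = 1.5; a_4 = 11.5; b_4 = 0.5; c_4 = 1; p_4 = 3.5; t_4 = 6.5; a_5 = 10; b_5 = 4; c_5 = 8.5; t_5 = 3.5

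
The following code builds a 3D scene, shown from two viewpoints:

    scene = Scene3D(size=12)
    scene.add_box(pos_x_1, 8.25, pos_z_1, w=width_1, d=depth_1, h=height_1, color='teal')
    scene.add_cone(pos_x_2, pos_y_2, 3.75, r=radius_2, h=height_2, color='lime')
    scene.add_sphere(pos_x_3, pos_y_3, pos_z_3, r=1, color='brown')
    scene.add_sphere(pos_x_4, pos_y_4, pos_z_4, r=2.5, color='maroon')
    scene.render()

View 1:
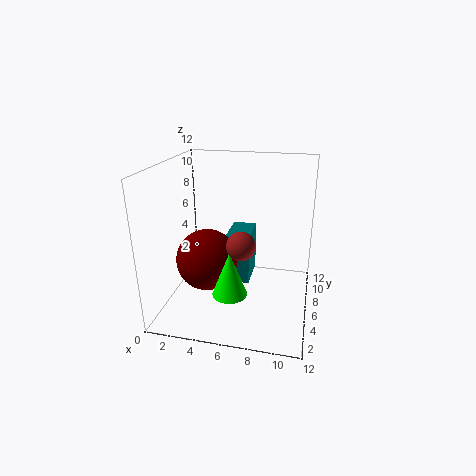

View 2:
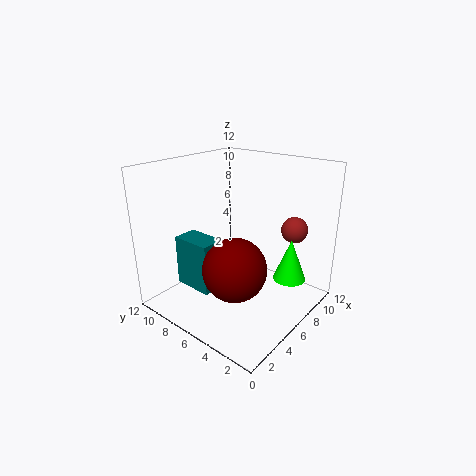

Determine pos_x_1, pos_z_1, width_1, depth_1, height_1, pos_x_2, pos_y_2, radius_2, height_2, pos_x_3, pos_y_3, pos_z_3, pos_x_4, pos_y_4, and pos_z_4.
pos_x_1 = 4.25, pos_z_1 = 0.25, width_1 = 2.25, depth_1 = 3.75, height_1 = 4.75, pos_x_2 = 6.5, pos_y_2 = 1.25, radius_2 = 1.25, height_2 = 3.25, pos_x_3 = 7.25, pos_y_3 = 1.5, pos_z_3 = 7.5, pos_x_4 = 3.75, pos_y_4 = 4.5, pos_z_4 = 4.5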